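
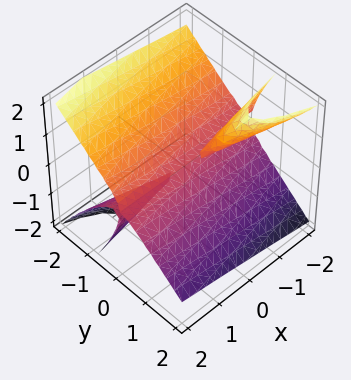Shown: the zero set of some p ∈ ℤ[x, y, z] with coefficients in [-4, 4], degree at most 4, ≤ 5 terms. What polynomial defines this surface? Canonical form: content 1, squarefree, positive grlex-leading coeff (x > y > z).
First, there are 2 components. Treating them together as one polynomial.
Next, deg p = 3. No degree-2 surface has this shape.
Next, reading off the gridlines: it meets the z-axis at z = 0 (among the integer gridlines); it meets the y-axis at y = 0 (among the integer gridlines); the visible x-axis segment lies entirely on the surface.
Finally, matching integer coefficients to the picture gives p.

x*y*z + 2*y^3 - 2*y*z^2 + z^3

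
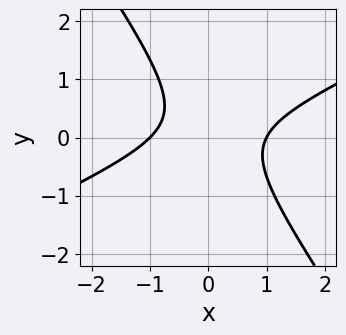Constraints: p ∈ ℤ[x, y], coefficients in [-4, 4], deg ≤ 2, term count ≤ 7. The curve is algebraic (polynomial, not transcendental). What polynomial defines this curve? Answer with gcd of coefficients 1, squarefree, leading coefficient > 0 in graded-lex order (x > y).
The degree is 2 — the shape is more complex than any degree-1 curve.
From the axis intercepts and sections: the curve avoids every integer y-axis point in the box; the x-axis gridline crossings are at x ∈ {-1, 1}.
Matching integer coefficients to the picture gives p.

2*x^2 - 3*x*y - 3*y^2 + y - 2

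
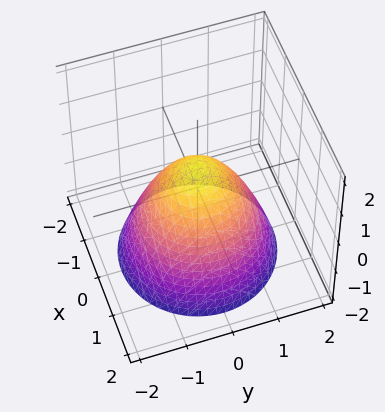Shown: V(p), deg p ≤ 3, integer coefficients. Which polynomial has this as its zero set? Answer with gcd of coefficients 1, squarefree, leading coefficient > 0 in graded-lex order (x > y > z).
3*x^2 + 3*y^2 + 3*z - 2

1. The degree is 2 — no degree-1 surface has this shape.
2. Symmetry: the surface is invariant under rotation about z: p = q(x² + y², z).
3. From the visible intercepts: a circular section at z = -1 has radius between 1 and 2.
4. These observations pin down the coefficients.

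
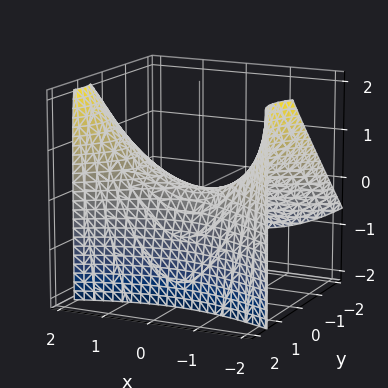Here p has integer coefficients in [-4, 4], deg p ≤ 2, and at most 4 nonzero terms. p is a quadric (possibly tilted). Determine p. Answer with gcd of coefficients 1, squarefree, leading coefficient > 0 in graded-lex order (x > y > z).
(a) The degree is 2 — the shape is more complex than any degree-1 surface.
(b) Observable constraints: it meets the z-axis at z = 0 (among the integer gridlines); it meets the y-axis at y = 0 (among the integer gridlines).
(c) These observations pin down the coefficients.

x^2 - 2*y^2 + 2*y*z - 3*z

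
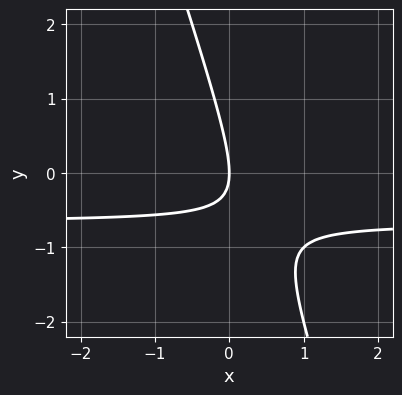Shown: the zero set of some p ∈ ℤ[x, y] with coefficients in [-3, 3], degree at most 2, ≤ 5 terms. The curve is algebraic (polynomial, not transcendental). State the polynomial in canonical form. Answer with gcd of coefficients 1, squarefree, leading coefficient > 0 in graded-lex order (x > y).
3*x*y + y^2 + 2*x

(a) deg p = 2.
(b) Reading off the gridlines: it meets the x-axis at x = 0 (among the integer gridlines); it meets the y-axis at y = 0 (among the integer gridlines).
(c) Assembling these constraints gives the stated polynomial.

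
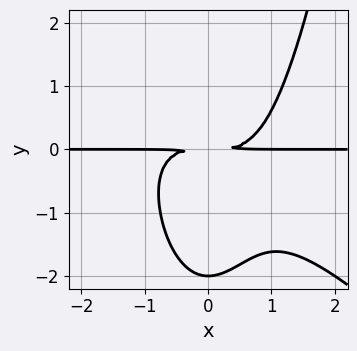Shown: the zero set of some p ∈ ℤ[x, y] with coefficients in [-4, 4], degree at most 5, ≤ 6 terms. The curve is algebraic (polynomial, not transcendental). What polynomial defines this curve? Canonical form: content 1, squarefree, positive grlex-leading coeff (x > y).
x^3*y + x^2*y^2 - y^3 - 2*y^2

First, deg p = 4.
Then, checking where it meets the axes: it meets the y-axis at y = -2 (among the integer gridlines); every point of the x-axis in the box is on the curve.
Finally, matching integer coefficients to the picture gives p.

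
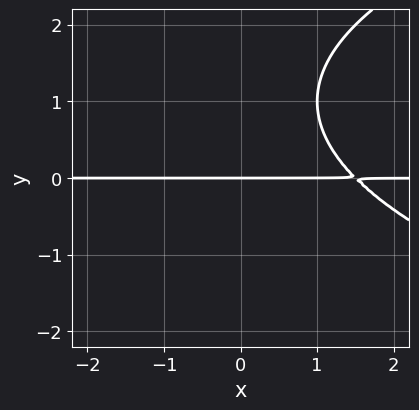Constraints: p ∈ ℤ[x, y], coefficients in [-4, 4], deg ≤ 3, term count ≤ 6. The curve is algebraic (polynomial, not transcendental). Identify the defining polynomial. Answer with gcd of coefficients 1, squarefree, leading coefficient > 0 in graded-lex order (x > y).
1. Degree: a generic line meets the curve in up to 3 points, so deg p = 3.
2. Reading off the gridlines: it crosses the y-axis at the gridline y = 0; the visible x-axis segment lies entirely on the curve.
3. Fitting integer coefficients to these (and the overall shape) gives p.

y^3 - 2*x*y - 2*y^2 + 3*y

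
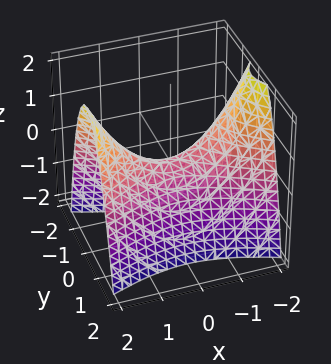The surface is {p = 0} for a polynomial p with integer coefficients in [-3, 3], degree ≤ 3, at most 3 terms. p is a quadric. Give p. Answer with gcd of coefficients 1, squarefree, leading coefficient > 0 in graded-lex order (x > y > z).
x^2 - 3*y^2 - 2*z

Degree: a saddle surface; a quadric, so deg p = 2.
Symmetries: mirror symmetry x ↦ −x ⇒ only even powers of x; the y ↦ −y reflection is a symmetry, so y appears only in even powers.
Against the integer gridlines: it crosses the z-axis at the gridline z = 0; one y-axis crossing is at y = 0; one x-axis crossing is at x = 0.
Fitting integer coefficients to these (and the overall shape) gives p.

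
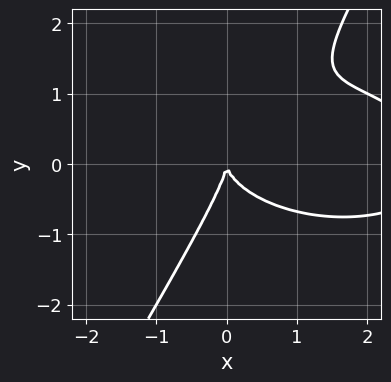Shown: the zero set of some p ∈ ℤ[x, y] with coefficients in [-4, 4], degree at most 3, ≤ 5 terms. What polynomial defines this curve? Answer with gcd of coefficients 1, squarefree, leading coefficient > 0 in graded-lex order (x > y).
x^3 + 3*x*y^2 - 2*y^3 - 3*x^2

1. deg p = 3. No degree-2 curve has this shape.
2. Observable constraints: it crosses the y-axis at the gridline y = 0; it meets the x-axis at x = 0 (among the integer gridlines).
3. Matching integer coefficients to the picture gives p.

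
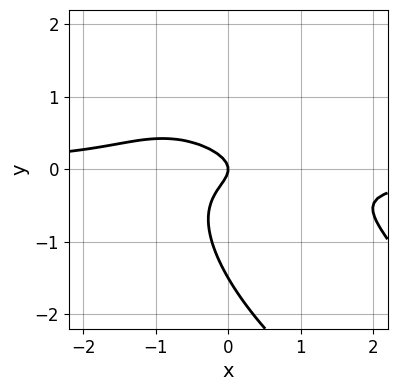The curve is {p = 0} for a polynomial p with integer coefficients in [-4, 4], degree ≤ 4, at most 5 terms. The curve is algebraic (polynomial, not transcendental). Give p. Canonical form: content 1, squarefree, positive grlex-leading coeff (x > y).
2*x^2*y + 3*x*y^2 + 2*y^3 + 3*y^2 + x

(a) Degree: a generic line meets the curve in up to 3 points, so deg p = 3.
(b) From the visible intercepts: one y-axis crossing is at y = 0; it crosses the x-axis at the gridline x = 0.
(c) Assembling these constraints gives the stated polynomial.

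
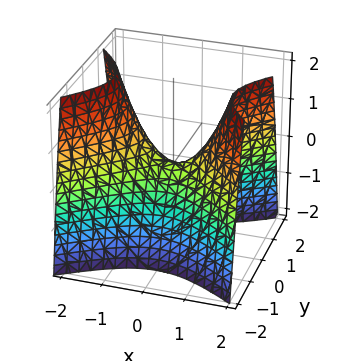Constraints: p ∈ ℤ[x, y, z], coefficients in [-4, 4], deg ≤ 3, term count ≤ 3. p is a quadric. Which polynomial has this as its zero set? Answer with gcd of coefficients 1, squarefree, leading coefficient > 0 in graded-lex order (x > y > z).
2*x^2 - 3*y^2 - 2*z

Degree: a hyperbolic paraboloid; a quadric, so deg p = 2.
Symmetries: it's symmetric under x → −x, forcing even powers of x; it's symmetric under y → −y, forcing even powers of y.
Against the integer gridlines: it crosses the y-axis at the gridline y = 0; it crosses the x-axis at the gridline x = 0.
Solving for integer coefficients yields p as stated.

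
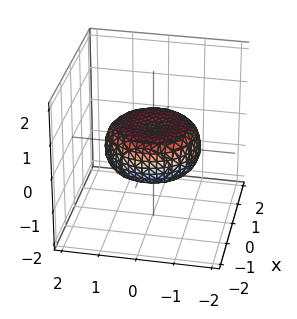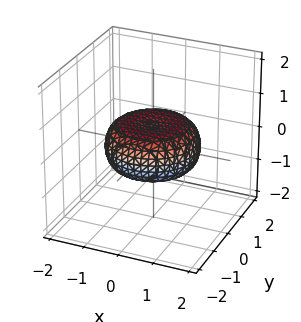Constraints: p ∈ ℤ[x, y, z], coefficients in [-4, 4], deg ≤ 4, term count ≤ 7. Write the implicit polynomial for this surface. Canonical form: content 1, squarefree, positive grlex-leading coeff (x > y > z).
x^4 + 2*x^2*y^2 + y^4 - x^2 - y^2 + 3*z^2 - 1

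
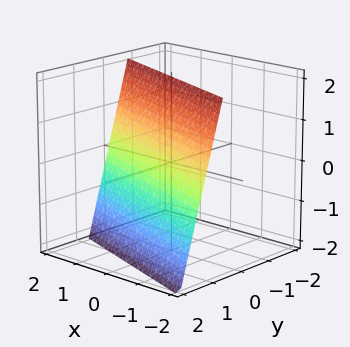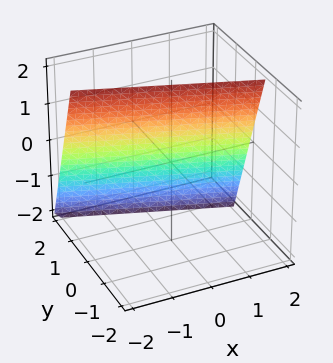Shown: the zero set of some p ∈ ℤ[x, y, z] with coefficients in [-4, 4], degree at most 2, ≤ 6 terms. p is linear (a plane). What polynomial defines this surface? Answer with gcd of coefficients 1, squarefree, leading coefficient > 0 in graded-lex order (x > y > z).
x + 3*y + z - 2

(a) The degree is 1 — the surface is flat (a plane).
(b) Checking where it meets the axes: one x-axis crossing is at x = 2; one z-axis crossing is at z = 2.
(c) Fitting integer coefficients to these (and the overall shape) gives p.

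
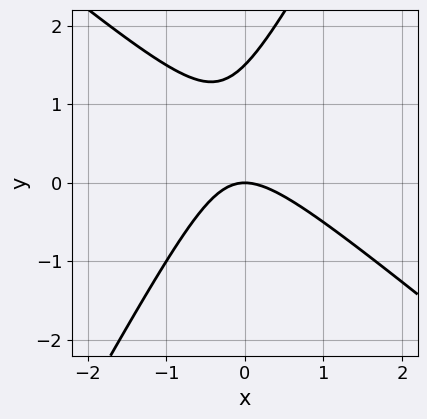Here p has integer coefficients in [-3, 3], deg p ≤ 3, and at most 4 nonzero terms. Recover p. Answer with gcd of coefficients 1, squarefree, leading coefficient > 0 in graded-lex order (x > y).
3*x^2 + 2*x*y - 2*y^2 + 3*y

(a) Degree: a generic line meets the curve in up to 2 points, so deg p = 2.
(b) Reading off the gridlines: it meets the y-axis at y = 0 (among the integer gridlines); one x-axis crossing is at x = 0.
(c) Assembling these constraints gives the stated polynomial.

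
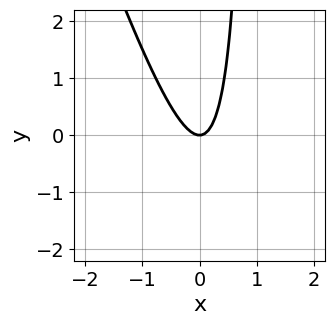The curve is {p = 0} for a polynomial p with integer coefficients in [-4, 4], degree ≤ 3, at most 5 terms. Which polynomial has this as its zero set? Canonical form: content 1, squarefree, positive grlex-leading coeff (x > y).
3*x^2 + x*y - y

1. deg p = 2.
2. Checking where it meets the axes: one x-axis crossing is at x = 0; it crosses the y-axis at the gridline y = 0.
3. Solving for integer coefficients yields p as stated.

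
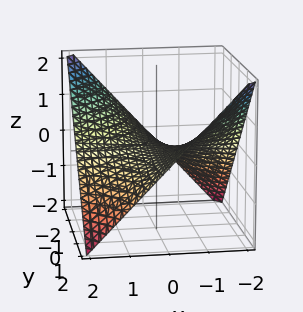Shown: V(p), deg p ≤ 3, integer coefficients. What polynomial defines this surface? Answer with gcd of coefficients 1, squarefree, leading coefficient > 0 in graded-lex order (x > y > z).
First, the degree is 2 — a hyperbolic paraboloid; a quadric.
Then, from the axis intercepts and sections: one z-axis crossing is at z = 0; every point of the y-axis in the box is on the surface; every point of the x-axis in the box is on the surface.
Finally, fitting integer coefficients to these (and the overall shape) gives p.

x*y + 2*z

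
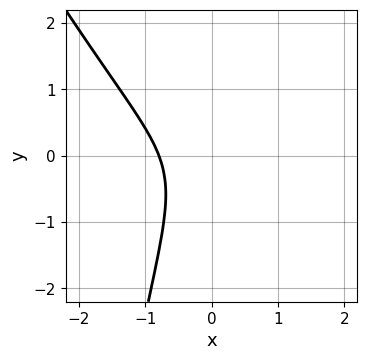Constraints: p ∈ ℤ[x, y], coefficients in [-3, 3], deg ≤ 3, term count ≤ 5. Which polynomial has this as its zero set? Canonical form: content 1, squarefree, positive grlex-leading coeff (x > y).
(a) Degree: the shape is more complex than any degree-2 curve, so deg p = 3.
(b) From the visible intercepts: no y-intercept at any integer in the box.
(c) Assembling these constraints gives the stated polynomial.

2*x^3 + x^2*y - x*y + y^2 + 1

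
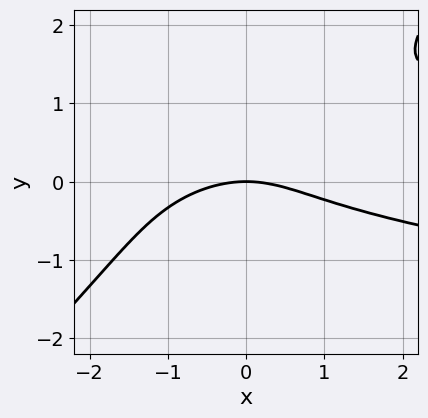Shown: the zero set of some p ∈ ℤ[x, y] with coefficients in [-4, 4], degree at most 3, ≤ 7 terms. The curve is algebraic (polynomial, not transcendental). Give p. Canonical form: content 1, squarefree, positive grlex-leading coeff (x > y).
3*x*y^2 - 3*y^3 - x^2 + 2*y^2 - 3*y

The degree is 3 — a generic line meets the curve in up to 3 points.
From the axis intercepts and sections: it meets the x-axis at x = 0 (among the integer gridlines); it meets the y-axis at y = 0 (among the integer gridlines).
These observations pin down the coefficients.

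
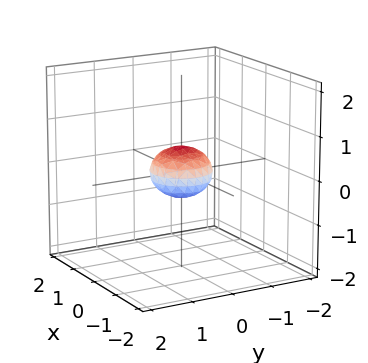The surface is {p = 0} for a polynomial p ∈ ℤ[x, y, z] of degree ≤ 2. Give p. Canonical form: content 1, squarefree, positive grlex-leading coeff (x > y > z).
2*x^2 + 2*y^2 + 3*z^2 - 1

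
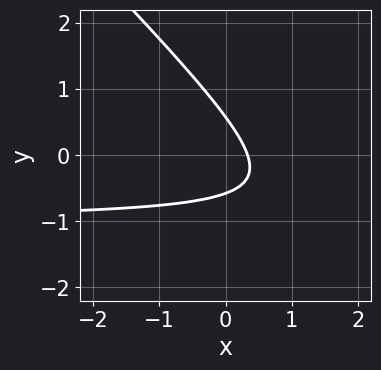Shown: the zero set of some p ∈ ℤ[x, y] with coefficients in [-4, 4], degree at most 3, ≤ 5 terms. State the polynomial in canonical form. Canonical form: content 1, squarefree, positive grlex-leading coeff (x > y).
3*x*y + 3*y^2 + 3*x - 1

1. The degree is 2 — the shape is more complex than any degree-1 curve.
2. Solving for integer coefficients yields p as stated.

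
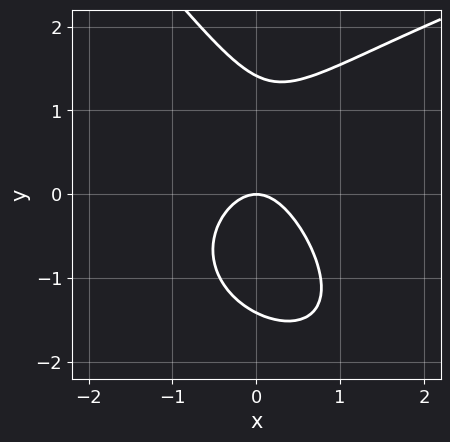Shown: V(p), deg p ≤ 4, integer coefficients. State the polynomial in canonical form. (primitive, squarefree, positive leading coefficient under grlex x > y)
(a) Degree: no degree-2 curve has this shape, so deg p = 3.
(b) Reading off the gridlines: it crosses the y-axis at the gridline y = 0; it meets the x-axis at x = 0 (among the integer gridlines).
(c) Solving for integer coefficients yields p as stated.

x*y^2 + y^3 - 3*x^2 - 2*y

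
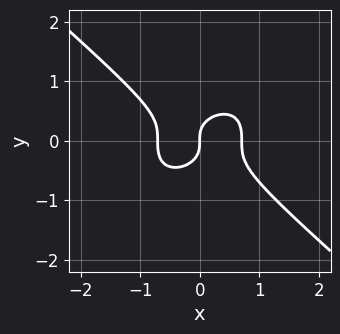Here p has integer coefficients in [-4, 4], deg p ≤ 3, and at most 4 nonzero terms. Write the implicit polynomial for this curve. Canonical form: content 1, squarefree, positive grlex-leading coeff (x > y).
First, the degree is 3 — a generic line meets the curve in up to 3 points.
Then, checking where it meets the axes: it crosses the x-axis at the gridline x = 0; it crosses the y-axis at the gridline y = 0.
Finally, together with the visible shape, these determine p as stated.

2*x^3 + 3*y^3 - x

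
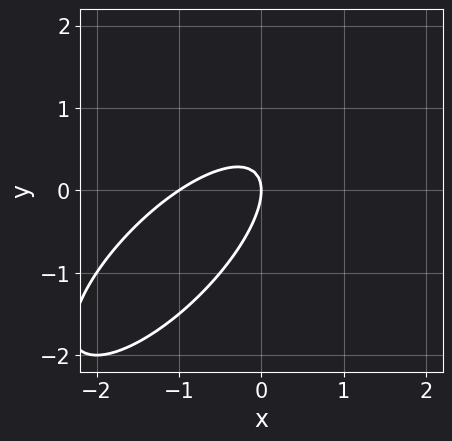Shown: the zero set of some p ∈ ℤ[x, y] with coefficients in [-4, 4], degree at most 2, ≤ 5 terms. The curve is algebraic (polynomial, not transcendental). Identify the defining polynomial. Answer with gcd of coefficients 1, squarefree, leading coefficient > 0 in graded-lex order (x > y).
2*x^2 - 3*x*y + 2*y^2 + 2*x

First, deg p = 2. No degree-1 curve has this shape.
Next, from the visible intercepts: it meets the y-axis at y = 0 (among the integer gridlines); the x-axis gridline crossings are at x ∈ {-1, 0}.
Finally, the integer polynomial consistent with all of this is the stated p.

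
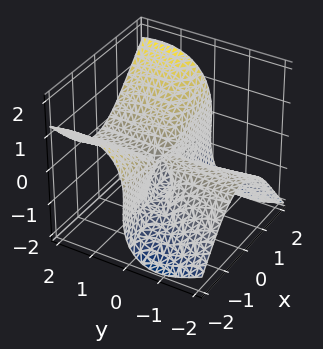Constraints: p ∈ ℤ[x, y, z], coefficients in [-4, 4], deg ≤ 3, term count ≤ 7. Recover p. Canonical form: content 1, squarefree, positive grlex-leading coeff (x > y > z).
1. The degree is 3 — the shape is more complex than any degree-2 surface.
2. Against the integer gridlines: it meets the z-axis at z = -1 (among the integer gridlines); every point of the y-axis in the box is on the surface.
3. Together with the visible shape, these determine p as stated. Check: (-1, 0, 0) on the x-axis lies on the surface, and p(-1, 0, 0) = 0. ✓

2*x^2*y - 2*y^2*z - z^3 + x*y - z^2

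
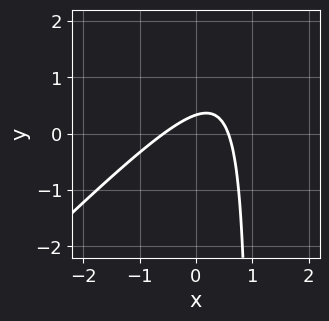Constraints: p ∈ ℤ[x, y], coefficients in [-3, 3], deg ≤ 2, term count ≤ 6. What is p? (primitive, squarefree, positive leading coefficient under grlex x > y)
(a) deg p = 2. No degree-1 curve has this shape.
(b) The integer polynomial consistent with all of this is the stated p.

3*x^2 - 3*x*y + 3*y - 1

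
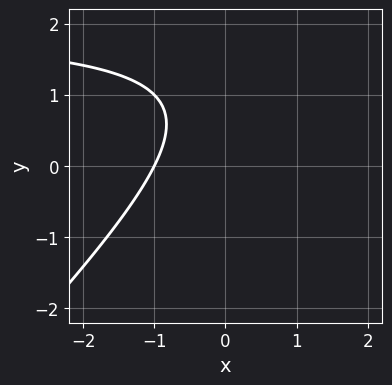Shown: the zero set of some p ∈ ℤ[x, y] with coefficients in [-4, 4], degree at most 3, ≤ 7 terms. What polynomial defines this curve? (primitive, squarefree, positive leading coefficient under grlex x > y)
1. Degree: the shape is more complex than any degree-1 curve, so deg p = 2.
2. Checking where it meets the axes: one x-axis crossing is at x = -1; no y-intercept at any integer in the box.
3. Fitting integer coefficients to these (and the overall shape) gives p.

x*y - y^2 - 2*x + 2*y - 2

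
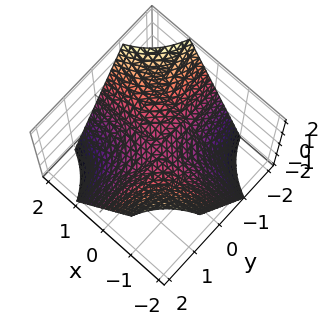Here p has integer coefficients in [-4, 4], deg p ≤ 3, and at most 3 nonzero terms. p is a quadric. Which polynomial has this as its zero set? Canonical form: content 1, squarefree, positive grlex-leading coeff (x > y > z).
x*y + z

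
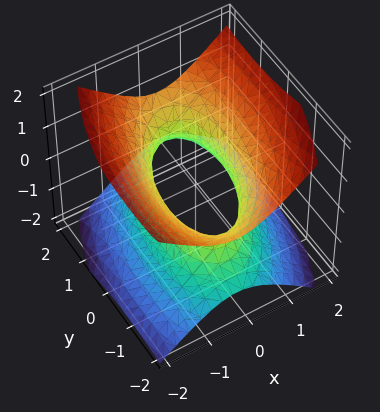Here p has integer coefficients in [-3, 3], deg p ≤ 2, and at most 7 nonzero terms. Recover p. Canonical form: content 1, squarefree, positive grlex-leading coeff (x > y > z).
3*x^2 - x*y + y^2 - 3*z^2 - 2

deg p = 2. No degree-1 surface has this shape.
Observable constraints: no z-intercept at any integer in the box.
Putting this together gives p.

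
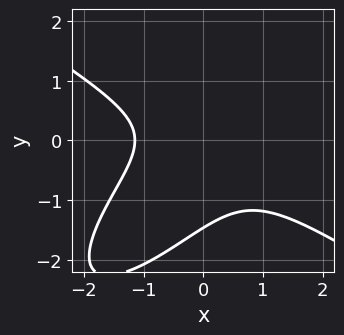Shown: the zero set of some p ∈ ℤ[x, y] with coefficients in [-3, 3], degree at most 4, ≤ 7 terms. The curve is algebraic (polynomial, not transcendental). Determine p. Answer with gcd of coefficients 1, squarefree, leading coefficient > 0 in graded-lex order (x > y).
2*x^3 - 3*x*y^2 + 3*y^3 + 3*y^2 + 3

deg p = 3. No degree-2 curve has this shape.
Putting this together gives p.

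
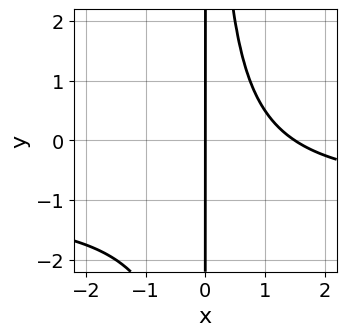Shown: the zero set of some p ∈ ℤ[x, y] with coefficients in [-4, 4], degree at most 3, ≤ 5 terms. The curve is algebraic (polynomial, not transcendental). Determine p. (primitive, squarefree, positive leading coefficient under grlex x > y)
2*x^2*y + 2*x^2 - 3*x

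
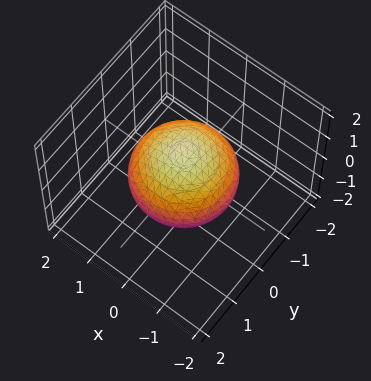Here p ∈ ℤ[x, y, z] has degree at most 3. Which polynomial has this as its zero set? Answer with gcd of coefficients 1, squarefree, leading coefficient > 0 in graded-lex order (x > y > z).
The degree is 2 — no degree-1 surface has this shape.
Symmetry: the z-axis is an axis of rotation, so x and y enter only as x² + y².
Reading off the gridlines: a circular section at z = 0 has radius between 1 and 2; among the integer gridlines, it crosses the z-axis at z ∈ {-1, 1}.
Solving for integer coefficients yields p as stated.

2*x^2 + 2*y^2 + 3*z^2 - 3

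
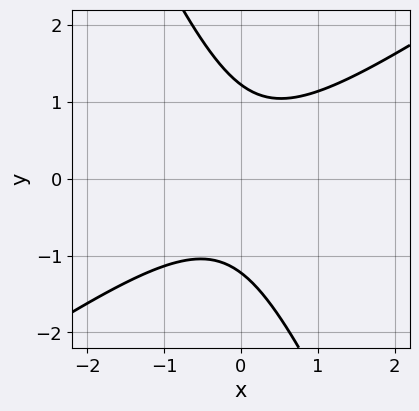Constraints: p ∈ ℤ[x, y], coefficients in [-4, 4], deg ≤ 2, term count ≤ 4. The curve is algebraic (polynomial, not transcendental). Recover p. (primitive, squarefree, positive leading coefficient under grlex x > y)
1. Degree: the shape is more complex than any degree-1 curve, so deg p = 2.
2. Checking where it meets the axes: it misses every integer gridline on the x-axis.
3. Together with the visible shape, these determine p as stated.

3*x^2 - 3*x*y - 2*y^2 + 3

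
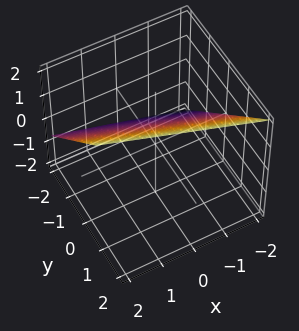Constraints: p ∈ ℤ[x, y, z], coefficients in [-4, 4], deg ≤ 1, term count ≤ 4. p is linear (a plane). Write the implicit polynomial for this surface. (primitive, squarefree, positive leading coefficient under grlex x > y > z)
Degree: every cross-section is a straight line — this is a plane, so deg p = 1.
From the visible intercepts: it crosses the x-axis at the gridline x = -2.
Together with the visible shape, these determine p as stated.

x + 3*y - 3*z + 2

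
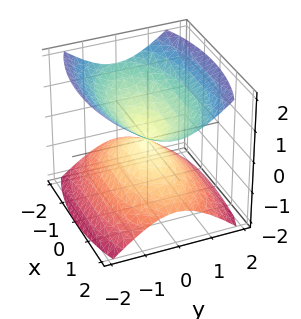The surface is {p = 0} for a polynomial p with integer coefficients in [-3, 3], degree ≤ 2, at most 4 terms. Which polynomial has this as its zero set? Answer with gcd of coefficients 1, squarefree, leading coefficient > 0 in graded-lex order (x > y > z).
(a) The picture has 2 separate pieces.
(b) The degree is 2 — two nappes meeting at a single point; a quadric.
(c) Symmetries: the x ↦ −x reflection is a symmetry, so x appears only in even powers; mirror symmetry y ↦ −y ⇒ only even powers of y; mirror symmetry z ↦ −z ⇒ only even powers of z.
(d) From the axis intercepts and sections: one y-axis crossing is at y = 0; one x-axis crossing is at x = 0; one z-axis crossing is at z = 0.
(e) Matching integer coefficients to the picture gives p.

x^2 + 3*y^2 - 3*z^2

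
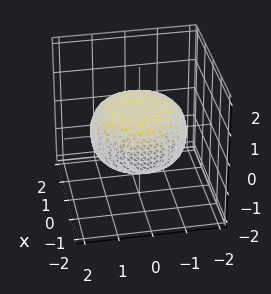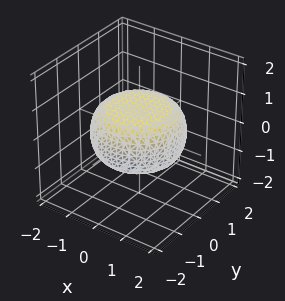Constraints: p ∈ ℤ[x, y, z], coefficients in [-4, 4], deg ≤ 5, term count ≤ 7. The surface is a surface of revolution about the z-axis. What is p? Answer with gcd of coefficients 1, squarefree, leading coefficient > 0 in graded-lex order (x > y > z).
x^4 + 2*x^2*y^2 + y^4 - x^2 - y^2 + 3*z^2 - 2

First, degree: the shape is more complex than any degree-3 surface, so deg p = 4.
Next, symmetries: rotational symmetry about the z-axis ⇒ p depends on x, y only through x² + y².
Next, observable constraints: a circular section at z = 0 has radius between 1 and 2.
Finally, assembling these constraints gives the stated polynomial.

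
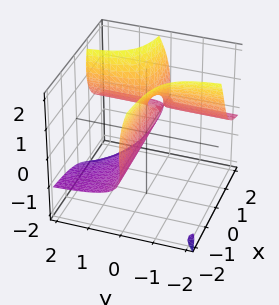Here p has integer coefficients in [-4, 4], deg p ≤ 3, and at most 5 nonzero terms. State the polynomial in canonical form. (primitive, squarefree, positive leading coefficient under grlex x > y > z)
First, the degree is 3 — the shape is more complex than any degree-2 surface.
Then, reading off the gridlines: the visible x-axis segment lies entirely on the surface; one y-axis crossing is at y = 0; among the integer gridlines, it crosses the z-axis at z ∈ {0, 1}.
Finally, matching integer coefficients to the picture gives p.

3*x*y*z - z^3 + 2*x*y + z^2 - 3*y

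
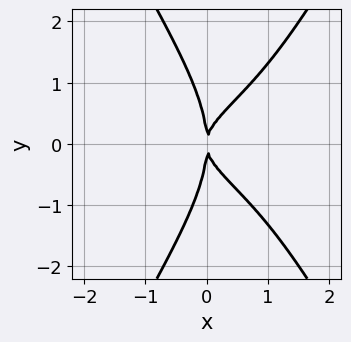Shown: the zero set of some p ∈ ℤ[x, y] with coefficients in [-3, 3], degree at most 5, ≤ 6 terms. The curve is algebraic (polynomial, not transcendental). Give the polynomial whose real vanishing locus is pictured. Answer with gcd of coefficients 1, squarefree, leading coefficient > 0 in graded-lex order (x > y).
1. Degree: a generic line meets the curve in up to 4 points, so deg p = 4.
2. Symmetries: the y ↦ −y reflection is a symmetry, so y appears only in even powers.
3. From the axis intercepts and sections: it meets the x-axis at x = 0 (among the integer gridlines); it crosses the y-axis at the gridline y = 0.
4. Matching integer coefficients to the picture gives p.

3*x^2*y^2 - y^4 - 3*x*y^2 + 3*x^2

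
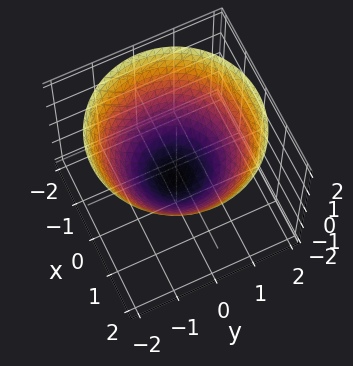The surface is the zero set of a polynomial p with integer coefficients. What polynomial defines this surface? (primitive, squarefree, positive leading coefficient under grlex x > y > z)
2*x^2 + 2*y^2 - 3*z - 2

The degree is 2 — no degree-1 surface has this shape.
By symmetry, every cross-section ⟂ z is a circle, so x, y appear only via x² + y².
Against the integer gridlines: the x-axis gridline crossings are at x ∈ {-1, 1}; among the integer gridlines, it crosses the y-axis at y ∈ {-1, 1}; a circular section at z = 0 has radius exactly 1.
Solving for integer coefficients yields p as stated.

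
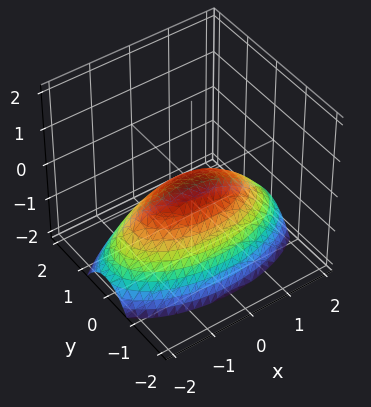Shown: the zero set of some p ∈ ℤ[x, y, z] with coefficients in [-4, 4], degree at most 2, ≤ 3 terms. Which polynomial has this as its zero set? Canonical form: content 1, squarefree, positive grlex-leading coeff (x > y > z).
x^2 + 3*y^2 + 3*z

1. Degree: a paraboloid; a quadric, so deg p = 2.
2. Symmetries: mirror symmetry x ↦ −x ⇒ only even powers of x; mirror symmetry y ↦ −y ⇒ only even powers of y.
3. Reading off the gridlines: one z-axis crossing is at z = 0; it meets the x-axis at x = 0 (among the integer gridlines).
4. Matching integer coefficients to the picture gives p.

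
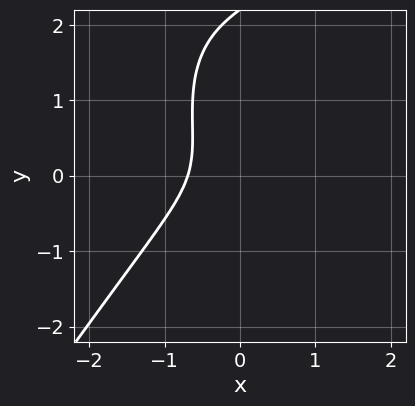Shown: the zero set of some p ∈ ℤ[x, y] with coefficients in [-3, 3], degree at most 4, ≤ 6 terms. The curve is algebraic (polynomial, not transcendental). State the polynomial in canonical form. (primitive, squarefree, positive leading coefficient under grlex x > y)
First, degree: no degree-2 curve has this shape, so deg p = 3.
Then, against the integer gridlines: no y-intercept at any integer in the box.
Finally, together with the visible shape, these determine p as stated.

3*x^3 - y^3 + 2*x*y + 2*y^2 + 1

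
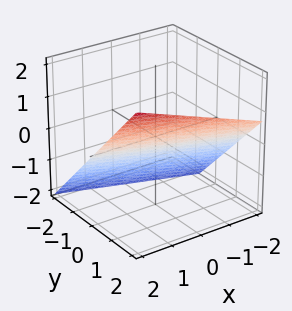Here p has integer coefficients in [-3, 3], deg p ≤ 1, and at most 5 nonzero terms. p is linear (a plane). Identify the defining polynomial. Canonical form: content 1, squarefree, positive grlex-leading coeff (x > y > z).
x + 3*y - 3*z - 2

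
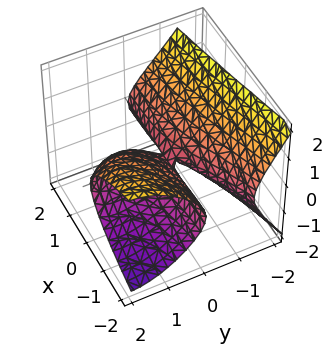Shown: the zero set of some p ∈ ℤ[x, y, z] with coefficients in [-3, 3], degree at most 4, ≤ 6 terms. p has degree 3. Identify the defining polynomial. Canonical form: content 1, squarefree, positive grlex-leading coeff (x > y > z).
(a) Degree: the shape is more complex than any degree-2 surface, so deg p = 3.
(b) Observable constraints: it meets the z-axis at z = 0 (among the integer gridlines); among the integer gridlines, it crosses the y-axis at y ∈ {0, 2}.
(c) Putting this together gives p. Check: (2, 0, 0) on the x-axis lies on the surface, and p(2, 0, 0) = 0. ✓

y^3 + 2*x*y - 2*y^2 + 3*z^2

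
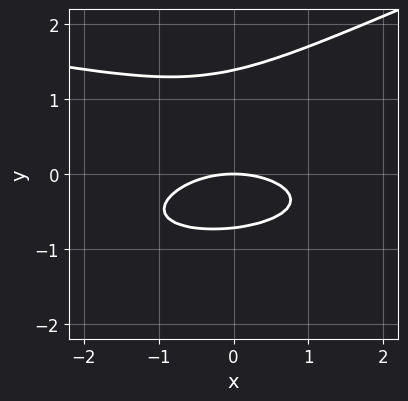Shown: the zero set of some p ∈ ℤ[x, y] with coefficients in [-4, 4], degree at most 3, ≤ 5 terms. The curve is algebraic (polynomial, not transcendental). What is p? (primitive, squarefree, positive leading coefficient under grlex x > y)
x*y^2 - 3*y^3 + x^2 + 2*y^2 + 3*y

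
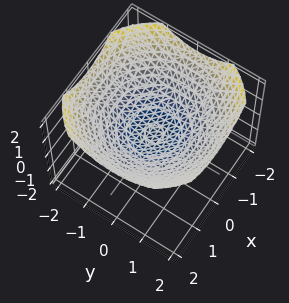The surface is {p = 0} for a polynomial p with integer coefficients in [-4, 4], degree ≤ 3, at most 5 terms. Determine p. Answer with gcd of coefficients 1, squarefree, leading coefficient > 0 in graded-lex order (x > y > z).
x^2 + y^2 - 3*z

(a) The degree is 2 — a paraboloid; a quadric.
(b) By symmetry, the z-axis is an axis of rotation, so x and y enter only as x² + y².
(c) From the visible intercepts: it meets the y-axis at y = 0 (among the integer gridlines); it meets the x-axis at x = 0 (among the integer gridlines).
(d) These observations pin down the coefficients.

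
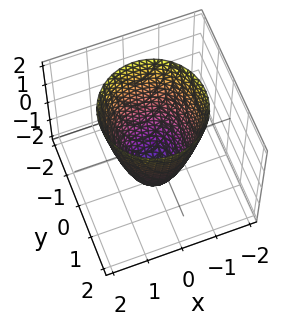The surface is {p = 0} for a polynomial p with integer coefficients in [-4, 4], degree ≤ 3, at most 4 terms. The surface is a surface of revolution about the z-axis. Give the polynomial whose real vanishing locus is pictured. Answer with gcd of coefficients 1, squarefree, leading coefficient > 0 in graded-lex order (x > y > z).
First, deg p = 2. The shape is more complex than any degree-1 surface.
Then, symmetries: the surface is invariant under rotation about z: p = q(x² + y², z).
Then, from the axis intercepts and sections: it meets the z-axis at z = -2 (among the integer gridlines); the y-axis gridline crossings are at y ∈ {-1, 1}; a circular section at z = -1 has radius between 0 and 1; the x-axis gridline crossings are at x ∈ {-1, 1}.
Finally, putting this together gives p.

2*x^2 + 2*y^2 - z - 2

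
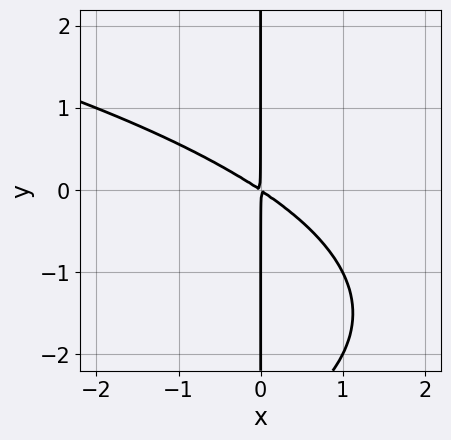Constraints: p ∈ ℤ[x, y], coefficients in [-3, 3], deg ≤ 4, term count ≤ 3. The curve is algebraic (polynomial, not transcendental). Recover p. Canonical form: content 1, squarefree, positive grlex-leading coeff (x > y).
x*y^2 + 2*x^2 + 3*x*y

1. The degree is 3 — the shape is more complex than any degree-2 curve.
2. From the axis intercepts and sections: the visible y-axis segment lies entirely on the curve.
3. These observations pin down the coefficients.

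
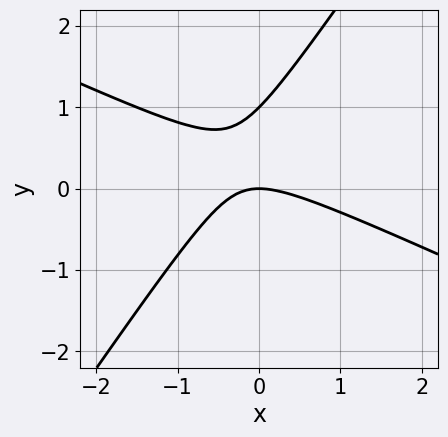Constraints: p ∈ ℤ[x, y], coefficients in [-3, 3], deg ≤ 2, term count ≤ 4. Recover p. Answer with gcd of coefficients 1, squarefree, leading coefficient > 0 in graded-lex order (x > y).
(a) Degree: no degree-1 curve has this shape, so deg p = 2.
(b) From the axis intercepts and sections: the y-axis gridline crossings are at y ∈ {0, 1}; it meets the x-axis at x = 0 (among the integer gridlines).
(c) Fitting integer coefficients to these (and the overall shape) gives p.

2*x^2 + 3*x*y - 3*y^2 + 3*y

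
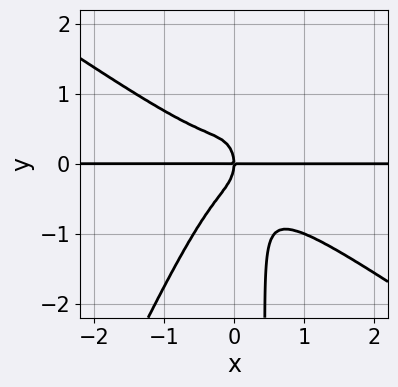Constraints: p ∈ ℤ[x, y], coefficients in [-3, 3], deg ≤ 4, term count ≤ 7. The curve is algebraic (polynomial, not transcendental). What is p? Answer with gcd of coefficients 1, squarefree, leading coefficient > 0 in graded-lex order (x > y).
1. Degree: no degree-3 curve has this shape, so deg p = 4.
2. From the axis intercepts and sections: one y-axis crossing is at y = 0; every point of the x-axis in the box is on the curve.
3. The integer polynomial consistent with all of this is the stated p.

3*x^3*y + 3*x^2*y^2 - 2*x*y^3 + y^3 + x*y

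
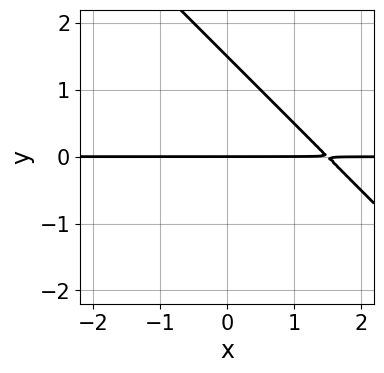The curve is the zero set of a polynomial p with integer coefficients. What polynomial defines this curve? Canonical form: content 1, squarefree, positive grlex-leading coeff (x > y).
1. The degree is 2 — the shape is more complex than any degree-1 curve.
2. From the axis intercepts and sections: every point of the x-axis in the box is on the curve; one y-axis crossing is at y = 0.
3. Assembling these constraints gives the stated polynomial.

2*x*y + 2*y^2 - 3*y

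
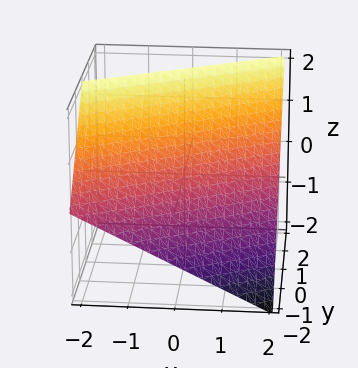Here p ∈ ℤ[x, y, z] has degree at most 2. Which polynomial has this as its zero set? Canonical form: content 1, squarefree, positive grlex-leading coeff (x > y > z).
x - 2*y + 2*z - 2

(a) Degree: the surface is flat (a plane), so deg p = 1.
(b) Reading off the gridlines: one y-axis crossing is at y = -1; one x-axis crossing is at x = 2; one z-axis crossing is at z = 1.
(c) The integer polynomial consistent with all of this is the stated p.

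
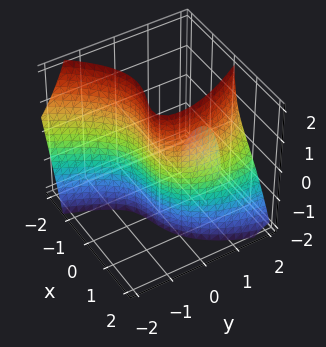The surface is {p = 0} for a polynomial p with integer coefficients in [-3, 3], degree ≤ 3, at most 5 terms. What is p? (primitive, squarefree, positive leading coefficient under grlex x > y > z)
x^3 + x*y*z + y^2 - 2*y - 1

1. I count 2 distinct pieces. They look like related sheets of one shape, so recover p as a whole.
2. Degree: a generic line meets the surface in up to 3 points, so deg p = 3.
3. Against the integer gridlines: it crosses the x-axis at the gridline x = 1; it misses every integer gridline on the z-axis.
4. Fitting integer coefficients to these (and the overall shape) gives p.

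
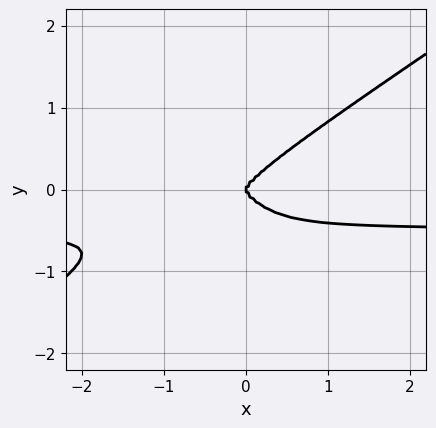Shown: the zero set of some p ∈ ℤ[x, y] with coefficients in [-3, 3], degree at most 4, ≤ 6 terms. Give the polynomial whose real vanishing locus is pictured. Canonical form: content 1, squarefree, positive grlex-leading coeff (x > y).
1. Degree: the shape is more complex than any degree-3 curve, so deg p = 4.
2. Against the integer gridlines: it meets the y-axis at y = 0 (among the integer gridlines); it meets the x-axis at x = 0 (among the integer gridlines).
3. Matching integer coefficients to the picture gives p.

2*x^3*y - x^2*y^2 - x*y^3 - 3*y^4 + x^3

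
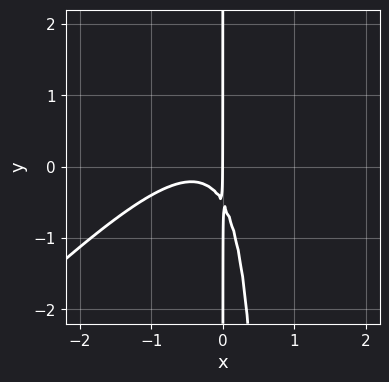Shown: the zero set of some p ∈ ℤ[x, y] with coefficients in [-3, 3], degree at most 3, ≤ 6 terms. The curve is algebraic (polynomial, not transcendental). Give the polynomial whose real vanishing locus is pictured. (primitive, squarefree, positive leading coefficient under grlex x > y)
3*x^3 - 3*x^2*y + 2*x^2 + 2*x*y + x

Degree: the shape is more complex than any degree-2 curve, so deg p = 3.
Checking where it meets the axes: the visible y-axis segment lies entirely on the curve; it meets the x-axis at x = 0 (among the integer gridlines).
The integer polynomial consistent with all of this is the stated p.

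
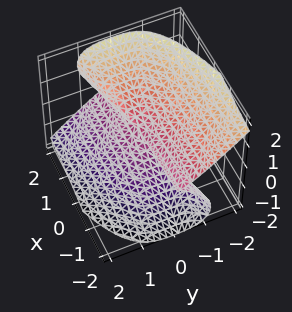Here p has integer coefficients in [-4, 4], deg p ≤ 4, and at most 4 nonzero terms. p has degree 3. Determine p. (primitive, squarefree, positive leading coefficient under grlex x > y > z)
x*z^2 - y^3 - z^3

deg p = 3. The shape is more complex than any degree-2 surface.
Observable constraints: it crosses the y-axis at the gridline y = 0; the visible x-axis segment lies entirely on the surface; it meets the z-axis at z = 0 (among the integer gridlines).
These observations pin down the coefficients.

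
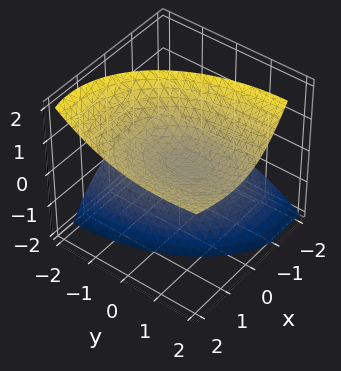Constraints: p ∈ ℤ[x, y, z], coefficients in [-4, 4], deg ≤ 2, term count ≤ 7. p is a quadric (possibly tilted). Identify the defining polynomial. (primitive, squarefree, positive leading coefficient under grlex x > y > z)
2*x^2 - 3*x*z + y^2 - 2*y*z - 2*z^2 + 1

1. There are 2 components.
2. The degree is 2 — no degree-1 surface has this shape.
3. Against the integer gridlines: it misses every integer gridline on the y-axis; the surface avoids every integer x-axis point in the box.
4. These observations pin down the coefficients.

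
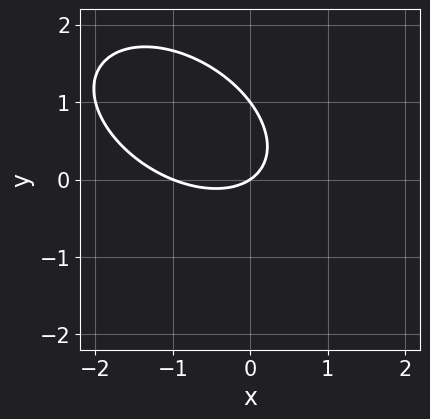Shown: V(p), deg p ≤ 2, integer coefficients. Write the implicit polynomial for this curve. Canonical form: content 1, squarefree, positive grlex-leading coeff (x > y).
2*x^2 + 2*x*y + 3*y^2 + 2*x - 3*y

The degree is 2 — a generic line meets the curve in up to 2 points.
Reading off the gridlines: the x-axis gridline crossings are at x ∈ {-1, 0}; among the integer gridlines, it crosses the y-axis at y ∈ {0, 1}.
These observations pin down the coefficients.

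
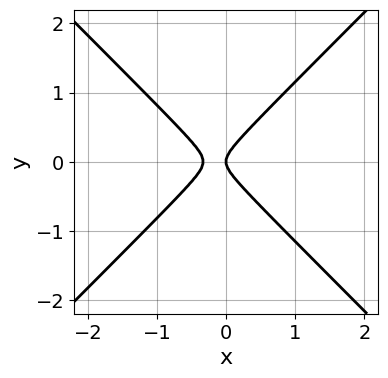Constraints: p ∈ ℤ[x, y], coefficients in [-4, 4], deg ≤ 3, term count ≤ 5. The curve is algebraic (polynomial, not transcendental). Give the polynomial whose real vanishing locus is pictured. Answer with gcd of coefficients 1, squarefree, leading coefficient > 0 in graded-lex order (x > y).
Degree: a generic line meets the curve in up to 2 points, so deg p = 2.
Symmetries: it's symmetric under y → −y, forcing even powers of y.
Checking where it meets the axes: it crosses the x-axis at the gridline x = 0; it meets the y-axis at y = 0 (among the integer gridlines).
Matching integer coefficients to the picture gives p.

3*x^2 - 3*y^2 + x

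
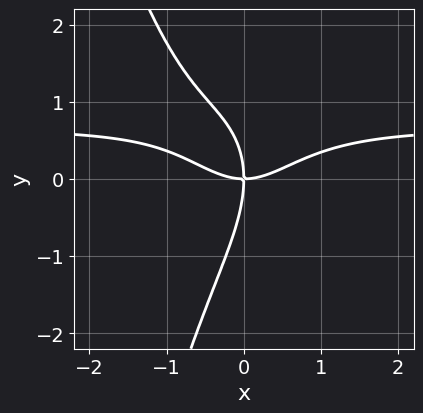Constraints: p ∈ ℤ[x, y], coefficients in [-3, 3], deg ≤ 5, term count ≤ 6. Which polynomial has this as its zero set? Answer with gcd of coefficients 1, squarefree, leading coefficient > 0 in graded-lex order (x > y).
First, deg p = 4.
Then, observable constraints: one y-axis crossing is at y = 0; it crosses the x-axis at the gridline x = 0.
Finally, together with the visible shape, these determine p as stated.

3*x^3*y - 2*x^3 - x*y^2 + y^3 + 3*x*y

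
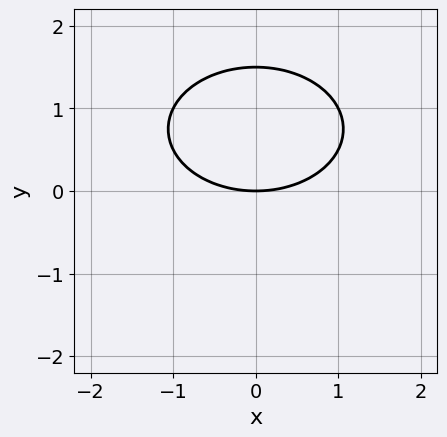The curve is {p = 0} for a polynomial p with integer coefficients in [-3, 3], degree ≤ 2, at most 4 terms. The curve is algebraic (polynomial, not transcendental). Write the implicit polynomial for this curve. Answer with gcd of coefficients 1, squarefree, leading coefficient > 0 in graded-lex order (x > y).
(a) Degree: the shape is more complex than any degree-1 curve, so deg p = 2.
(b) Symmetries: mirror symmetry x ↦ −x ⇒ only even powers of x.
(c) Against the integer gridlines: one x-axis crossing is at x = 0; one y-axis crossing is at y = 0.
(d) Solving for integer coefficients yields p as stated.

x^2 + 2*y^2 - 3*y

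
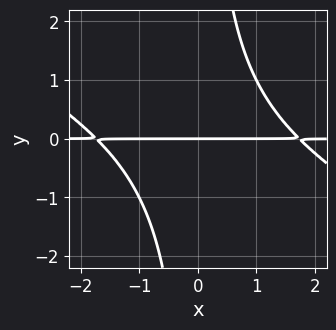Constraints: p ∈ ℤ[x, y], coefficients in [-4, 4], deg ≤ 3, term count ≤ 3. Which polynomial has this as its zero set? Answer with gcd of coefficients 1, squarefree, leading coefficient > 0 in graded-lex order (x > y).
x^2*y + 2*x*y^2 - 3*y

deg p = 3.
Reading off the gridlines: the visible x-axis segment lies entirely on the curve; it crosses the y-axis at the gridline y = 0.
The integer polynomial consistent with all of this is the stated p.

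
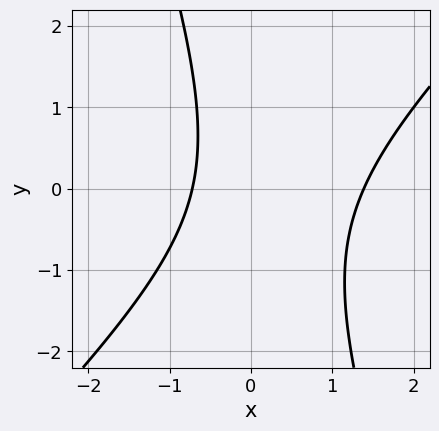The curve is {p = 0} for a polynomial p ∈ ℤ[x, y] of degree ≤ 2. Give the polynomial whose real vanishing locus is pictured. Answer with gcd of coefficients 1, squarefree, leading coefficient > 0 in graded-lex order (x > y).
(a) The degree is 2 — the shape is more complex than any degree-1 curve.
(b) Checking where it meets the axes: the curve avoids every integer y-axis point in the box.
(c) Fitting integer coefficients to these (and the overall shape) gives p.

3*x^2 - 2*x*y - y^2 - 2*x - 3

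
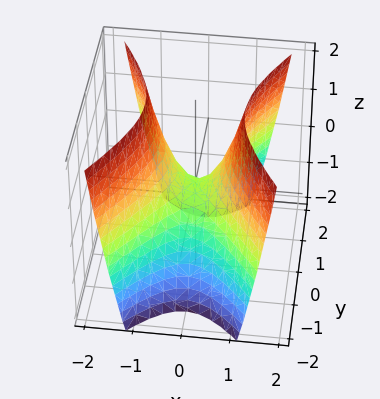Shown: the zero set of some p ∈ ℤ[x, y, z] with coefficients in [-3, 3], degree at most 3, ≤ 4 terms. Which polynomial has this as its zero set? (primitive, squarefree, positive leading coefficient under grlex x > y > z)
deg p = 2. A hyperbolic paraboloid; a quadric.
Symmetries: it's symmetric under x → −x, forcing even powers of x; it's symmetric under y → −y, forcing even powers of y.
Checking where it meets the axes: it crosses the x-axis at the gridline x = 0; it crosses the z-axis at the gridline z = 0; one y-axis crossing is at y = 0.
Putting this together gives p.

2*x^2 - y^2 - z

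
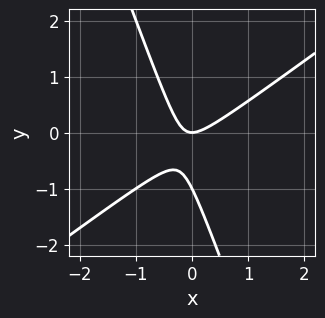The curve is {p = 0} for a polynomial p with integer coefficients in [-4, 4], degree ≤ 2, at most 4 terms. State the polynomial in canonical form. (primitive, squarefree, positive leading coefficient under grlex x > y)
2*x^2 - 2*x*y - y^2 - y

1. deg p = 2.
2. From the visible intercepts: one x-axis crossing is at x = 0; among the integer gridlines, it crosses the y-axis at y ∈ {-1, 0}.
3. Fitting integer coefficients to these (and the overall shape) gives p.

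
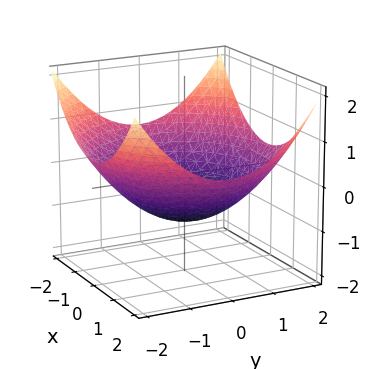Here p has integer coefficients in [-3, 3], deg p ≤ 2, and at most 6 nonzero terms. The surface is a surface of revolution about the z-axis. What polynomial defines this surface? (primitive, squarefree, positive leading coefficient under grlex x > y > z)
(a) Degree: a generic line meets the surface in up to 2 points, so deg p = 2.
(b) Symmetry: the z-axis is an axis of rotation, so x and y enter only as x² + y².
(c) Reading off the gridlines: a circular section at z = 0 has radius between 1 and 2; it meets the z-axis at z = -1 (among the integer gridlines).
(d) These observations pin down the coefficients.

x^2 + y^2 - 3*z - 3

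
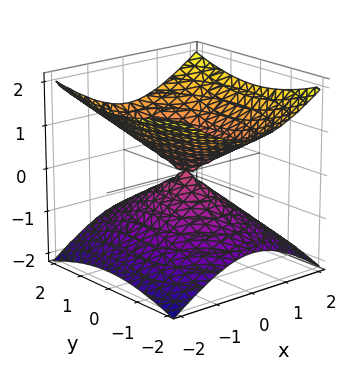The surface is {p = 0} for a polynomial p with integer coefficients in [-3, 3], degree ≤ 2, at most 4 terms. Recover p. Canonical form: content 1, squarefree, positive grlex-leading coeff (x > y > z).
1. The degree is 2 — a double cone through the origin; a quadric.
2. Symmetries: it's symmetric under x → −x, forcing even powers of x; mirror symmetry z ↦ −z ⇒ only even powers of z; mirror symmetry y ↦ −y ⇒ only even powers of y.
3. Reading off the gridlines: it crosses the z-axis at the gridline z = 0; it meets the y-axis at y = 0 (among the integer gridlines).
4. Matching integer coefficients to the picture gives p.

2*x^2 + y^2 - 3*z^2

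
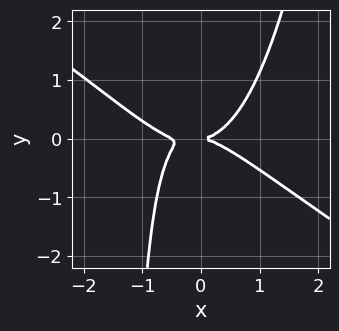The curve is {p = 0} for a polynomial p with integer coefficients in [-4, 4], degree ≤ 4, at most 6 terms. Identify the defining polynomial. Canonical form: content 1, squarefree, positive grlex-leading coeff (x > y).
2*x^4 + 3*x^3*y + x^3 - 2*x*y^2 - 3*y^2

Degree: no degree-3 curve has this shape, so deg p = 4.
From the axis intercepts and sections: it meets the x-axis at x = 0 (among the integer gridlines); it crosses the y-axis at the gridline y = 0.
Together with the visible shape, these determine p as stated.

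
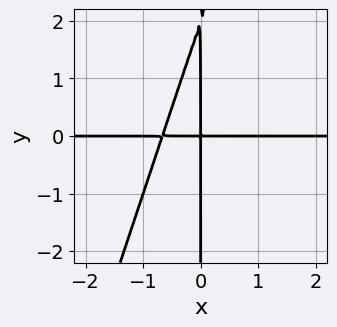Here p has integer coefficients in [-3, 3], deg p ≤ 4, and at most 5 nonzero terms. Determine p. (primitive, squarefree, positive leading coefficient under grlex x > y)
3*x^2*y - x*y^2 + 2*x*y

Degree: a generic line meets the curve in up to 3 points, so deg p = 3.
Against the integer gridlines: the visible y-axis segment lies entirely on the curve; the visible x-axis segment lies entirely on the curve.
Solving for integer coefficients yields p as stated.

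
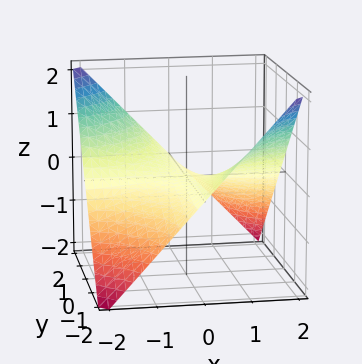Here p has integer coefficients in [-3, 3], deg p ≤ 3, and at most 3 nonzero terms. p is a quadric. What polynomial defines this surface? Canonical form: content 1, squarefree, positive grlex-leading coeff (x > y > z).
x*y + 2*z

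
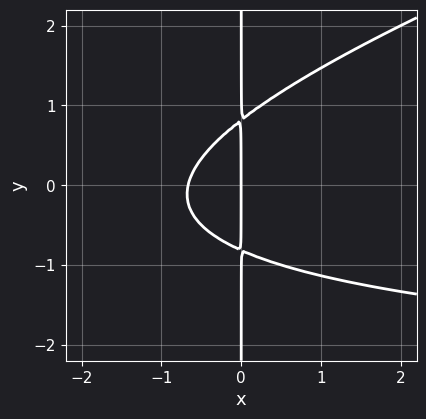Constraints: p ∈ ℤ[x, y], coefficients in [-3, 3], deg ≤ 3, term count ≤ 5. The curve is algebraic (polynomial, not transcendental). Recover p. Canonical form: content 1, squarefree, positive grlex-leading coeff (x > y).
Degree: a generic line meets the curve in up to 3 points, so deg p = 3.
From the visible intercepts: every point of the y-axis in the box is on the curve; it meets the x-axis at x = 0 (among the integer gridlines).
Fitting integer coefficients to these (and the overall shape) gives p.

x^2*y - 3*x*y^2 + 3*x^2 + 2*x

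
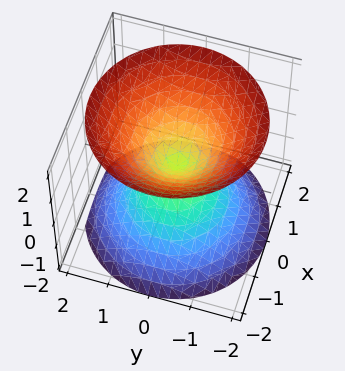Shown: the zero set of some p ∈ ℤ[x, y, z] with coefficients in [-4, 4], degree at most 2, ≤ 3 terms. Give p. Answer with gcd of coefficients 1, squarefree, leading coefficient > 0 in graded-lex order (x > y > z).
The picture has 2 separate pieces. They look like related sheets of one shape, so recover p as a whole.
Degree: a double cone through the origin; a quadric, so deg p = 2.
Symmetries: the z-axis is an axis of rotation, so x and y enter only as x² + y²; the z ↦ −z reflection is a symmetry, so z appears only in even powers.
From the axis intercepts and sections: it meets the z-axis at z = 0 (among the integer gridlines); a circular section at z = 1 has radius exactly 1; one y-axis crossing is at y = 0.
Solving for integer coefficients yields p as stated.

x^2 + y^2 - z^2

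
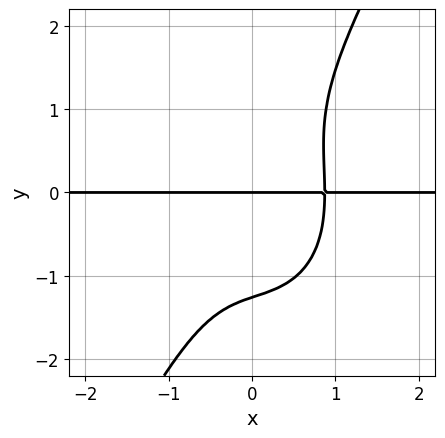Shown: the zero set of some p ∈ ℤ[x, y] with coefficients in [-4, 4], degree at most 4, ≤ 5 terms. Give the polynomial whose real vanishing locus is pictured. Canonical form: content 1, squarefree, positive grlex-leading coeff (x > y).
3*x^3*y + x*y^3 - y^4 - 2*y

1. Degree: a generic line meets the curve in up to 4 points, so deg p = 4.
2. Against the integer gridlines: one y-axis crossing is at y = 0; the visible x-axis segment lies entirely on the curve.
3. Together with the visible shape, these determine p as stated.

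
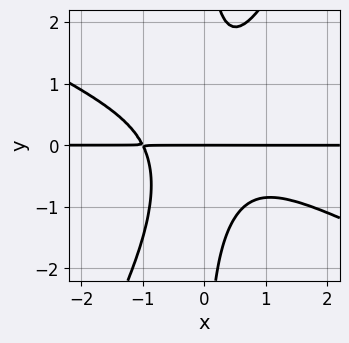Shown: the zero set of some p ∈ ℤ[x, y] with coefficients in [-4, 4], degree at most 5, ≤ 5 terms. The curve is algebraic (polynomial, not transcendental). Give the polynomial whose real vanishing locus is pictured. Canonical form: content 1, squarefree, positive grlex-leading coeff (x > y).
2*x^3*y + 3*x^2*y^2 - 2*x*y^3 + 2*y

First, deg p = 4.
Next, against the integer gridlines: it meets the y-axis at y = 0 (among the integer gridlines); every point of the x-axis in the box is on the curve.
Finally, the integer polynomial consistent with all of this is the stated p.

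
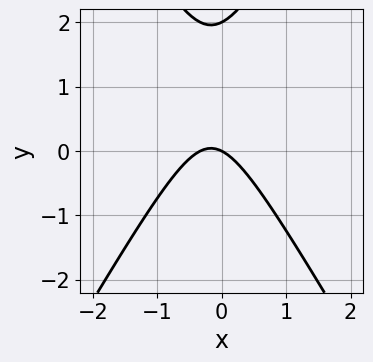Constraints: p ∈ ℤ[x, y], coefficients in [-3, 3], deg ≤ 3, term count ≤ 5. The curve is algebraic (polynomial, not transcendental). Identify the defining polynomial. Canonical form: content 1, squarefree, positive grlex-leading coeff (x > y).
Degree: a generic line meets the curve in up to 2 points, so deg p = 2.
Against the integer gridlines: the y-axis gridline crossings are at y ∈ {0, 2}; it meets the x-axis at x = 0 (among the integer gridlines).
Assembling these constraints gives the stated polynomial.

3*x^2 - y^2 + x + 2*y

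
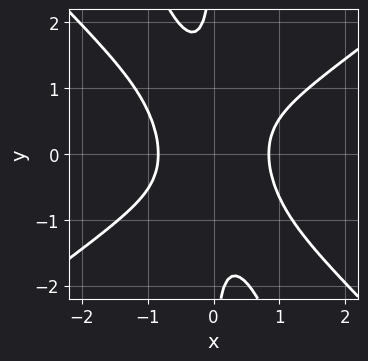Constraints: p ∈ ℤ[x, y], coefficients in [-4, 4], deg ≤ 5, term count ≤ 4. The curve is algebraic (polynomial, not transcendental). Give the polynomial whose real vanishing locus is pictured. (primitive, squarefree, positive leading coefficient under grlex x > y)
First, deg p = 4. No degree-3 curve has this shape.
Next, from the axis intercepts and sections: the curve avoids every integer y-axis point in the box.
Finally, solving for integer coefficients yields p as stated.

2*x^4 - 3*x^2*y^2 - x*y^3 - 1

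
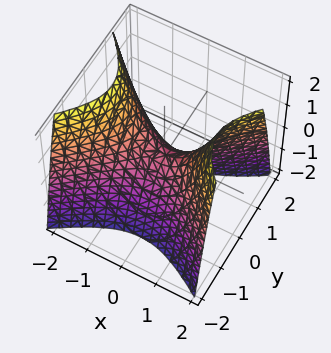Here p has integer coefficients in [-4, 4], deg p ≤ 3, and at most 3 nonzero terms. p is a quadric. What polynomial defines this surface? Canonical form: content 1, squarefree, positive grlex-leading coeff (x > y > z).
1. Degree: a saddle surface; a quadric, so deg p = 2.
2. Symmetries: the y ↦ −y reflection is a symmetry, so y appears only in even powers; mirror symmetry x ↦ −x ⇒ only even powers of x.
3. Observable constraints: it crosses the y-axis at the gridline y = 0; it meets the z-axis at z = 0 (among the integer gridlines); it crosses the x-axis at the gridline x = 0.
4. Fitting integer coefficients to these (and the overall shape) gives p.

2*x^2 - 3*y^2 - 2*z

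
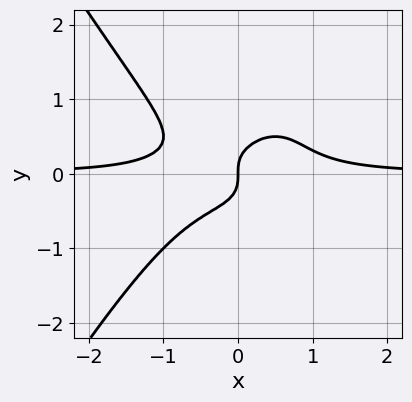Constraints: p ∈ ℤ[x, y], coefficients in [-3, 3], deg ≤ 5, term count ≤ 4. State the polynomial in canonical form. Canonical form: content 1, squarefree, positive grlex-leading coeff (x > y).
3*x^3*y - x*y^3 + 3*y^3 - x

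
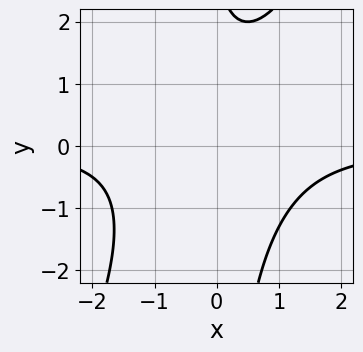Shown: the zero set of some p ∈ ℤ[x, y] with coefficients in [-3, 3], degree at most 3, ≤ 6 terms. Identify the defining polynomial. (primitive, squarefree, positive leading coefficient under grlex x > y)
2*x^2*y - x*y^2 - y + 3

1. The degree is 3 — no degree-2 curve has this shape.
2. Reading off the gridlines: no x-intercept at any integer in the box; it misses every integer gridline on the y-axis.
3. Together with the visible shape, these determine p as stated.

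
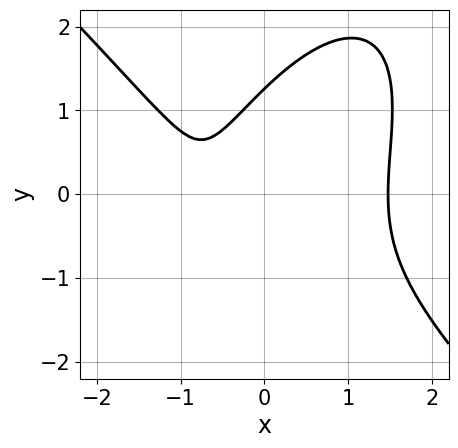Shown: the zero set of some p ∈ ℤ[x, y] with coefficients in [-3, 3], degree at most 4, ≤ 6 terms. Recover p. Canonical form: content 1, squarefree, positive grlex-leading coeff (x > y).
2*x^3 - x*y^2 + y^3 - 3*x - 2

1. Degree: no degree-2 curve has this shape, so deg p = 3.
2. Solving for integer coefficients yields p as stated.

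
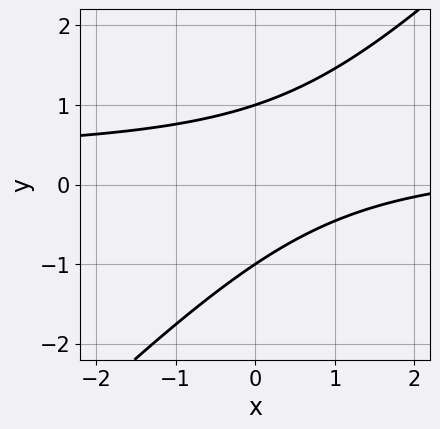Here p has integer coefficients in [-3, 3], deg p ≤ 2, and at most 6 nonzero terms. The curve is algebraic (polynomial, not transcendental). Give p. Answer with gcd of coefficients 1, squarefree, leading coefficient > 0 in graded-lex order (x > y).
3*x*y - 3*y^2 - x + 3

deg p = 2. No degree-1 curve has this shape.
From the visible intercepts: among the integer gridlines, it crosses the y-axis at y ∈ {-1, 1}; it misses every integer gridline on the x-axis.
Matching integer coefficients to the picture gives p.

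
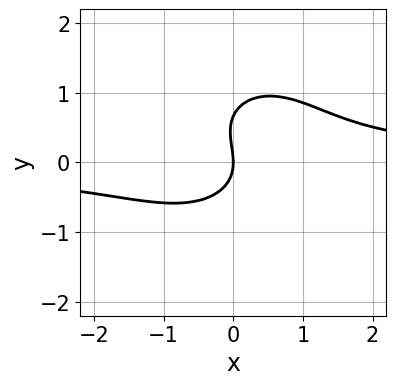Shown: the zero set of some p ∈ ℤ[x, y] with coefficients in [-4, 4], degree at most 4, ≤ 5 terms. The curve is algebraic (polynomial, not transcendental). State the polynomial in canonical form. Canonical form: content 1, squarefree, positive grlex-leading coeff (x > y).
3*x^2*y + 3*y^3 - 2*y^2 - 3*x

1. deg p = 3. The shape is more complex than any degree-2 curve.
2. Checking where it meets the axes: one y-axis crossing is at y = 0; it meets the x-axis at x = 0 (among the integer gridlines).
3. The integer polynomial consistent with all of this is the stated p.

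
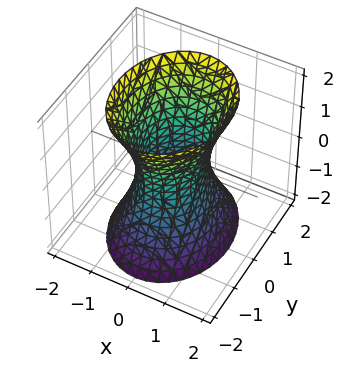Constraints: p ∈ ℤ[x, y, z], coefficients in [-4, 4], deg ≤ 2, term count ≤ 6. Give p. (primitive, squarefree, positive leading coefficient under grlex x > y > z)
3*x^2 + 2*y^2 - z^2 - 2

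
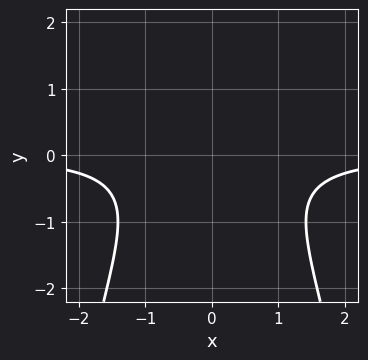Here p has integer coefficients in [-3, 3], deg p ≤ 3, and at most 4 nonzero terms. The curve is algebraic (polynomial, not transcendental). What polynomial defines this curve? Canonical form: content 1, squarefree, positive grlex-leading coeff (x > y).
x^2*y + y^2 + 1

deg p = 3. A generic line meets the curve in up to 3 points.
Symmetries: the x ↦ −x reflection is a symmetry, so x appears only in even powers.
Reading off the gridlines: it misses every integer gridline on the x-axis; it misses every integer gridline on the y-axis.
These observations pin down the coefficients.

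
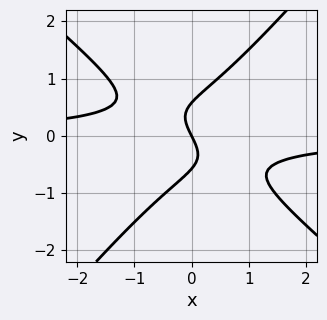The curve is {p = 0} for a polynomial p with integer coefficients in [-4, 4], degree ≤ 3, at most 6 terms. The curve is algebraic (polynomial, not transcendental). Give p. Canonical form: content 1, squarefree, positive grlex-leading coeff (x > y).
(a) Degree: the shape is more complex than any degree-2 curve, so deg p = 3.
(b) From the axis intercepts and sections: it meets the x-axis at x = 0 (among the integer gridlines); it crosses the y-axis at the gridline y = 0.
(c) Fitting integer coefficients to these (and the overall shape) gives p.

3*x^2*y + x*y^2 - 3*y^3 + 2*x + y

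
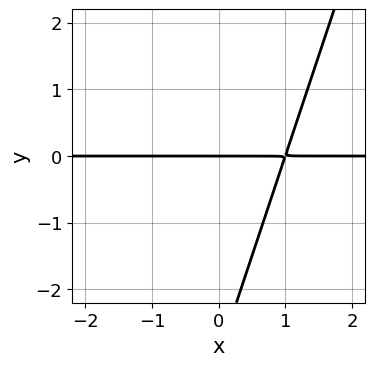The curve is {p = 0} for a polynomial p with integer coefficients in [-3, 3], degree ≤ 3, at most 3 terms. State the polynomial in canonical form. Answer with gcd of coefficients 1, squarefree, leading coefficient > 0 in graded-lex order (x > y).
3*x*y - y^2 - 3*y

First, degree: no degree-1 curve has this shape, so deg p = 2.
Next, against the integer gridlines: it crosses the y-axis at the gridline y = 0; every point of the x-axis in the box is on the curve.
Finally, putting this together gives p.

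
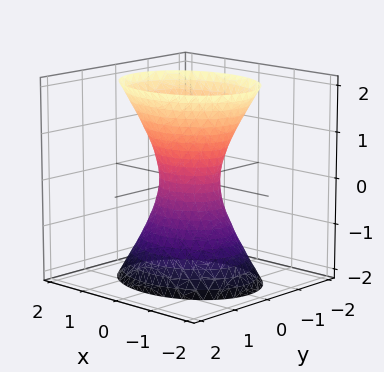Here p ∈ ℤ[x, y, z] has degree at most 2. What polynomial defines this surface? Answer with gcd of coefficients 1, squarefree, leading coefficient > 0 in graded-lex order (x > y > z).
deg p = 2. One connected sheet with a waist; a quadric.
Symmetries: the z ↦ −z reflection is a symmetry, so z appears only in even powers; the x ↦ −x reflection is a symmetry, so x appears only in even powers; it's symmetric under y → −y, forcing even powers of y.
From the axis intercepts and sections: it misses every integer gridline on the z-axis.
Fitting integer coefficients to these (and the overall shape) gives p.

2*x^2 + 3*y^2 - z^2 - 1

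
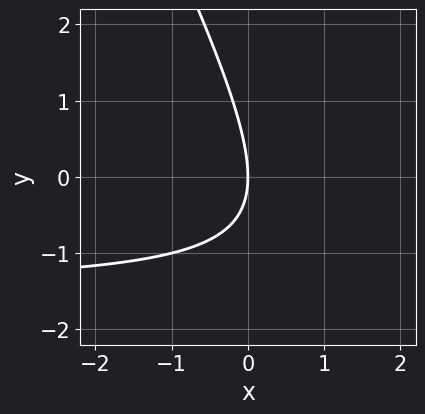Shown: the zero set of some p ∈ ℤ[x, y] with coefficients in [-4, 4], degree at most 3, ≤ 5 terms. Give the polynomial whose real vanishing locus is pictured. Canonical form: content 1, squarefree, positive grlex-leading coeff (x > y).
1. The degree is 2 — no degree-1 curve has this shape.
2. Observable constraints: it crosses the y-axis at the gridline y = 0; it crosses the x-axis at the gridline x = 0.
3. Together with the visible shape, these determine p as stated.

2*x*y + y^2 + 3*x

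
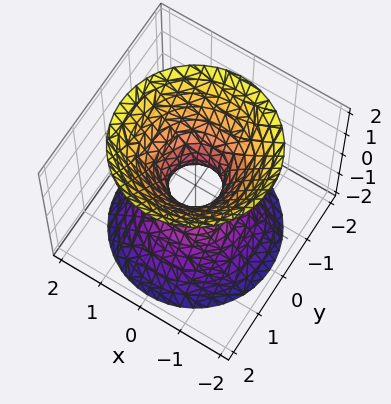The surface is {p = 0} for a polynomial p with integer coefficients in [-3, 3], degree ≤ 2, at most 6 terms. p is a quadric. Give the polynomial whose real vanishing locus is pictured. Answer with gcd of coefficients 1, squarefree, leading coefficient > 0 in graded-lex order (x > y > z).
(a) Degree: one connected sheet with a waist; a quadric, so deg p = 2.
(b) Symmetries: the z ↦ −z reflection is a symmetry, so z appears only in even powers; every cross-section ⟂ z is a circle, so x, y appear only via x² + y².
(c) Checking where it meets the axes: a circular section at z = -1 has radius exactly 1; no z-intercept at any integer in the box.
(d) These observations pin down the coefficients.

3*x^2 + 3*y^2 - 2*z^2 - 1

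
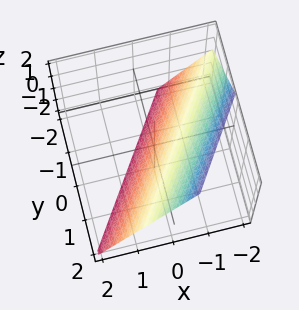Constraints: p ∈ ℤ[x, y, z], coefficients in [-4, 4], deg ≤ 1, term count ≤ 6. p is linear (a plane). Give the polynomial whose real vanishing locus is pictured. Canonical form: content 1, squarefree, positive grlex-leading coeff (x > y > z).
3*x - 2*y + 2*z + 2

1. deg p = 1.
2. Against the integer gridlines: one z-axis crossing is at z = -1; it meets the y-axis at y = 1 (among the integer gridlines).
3. These observations pin down the coefficients.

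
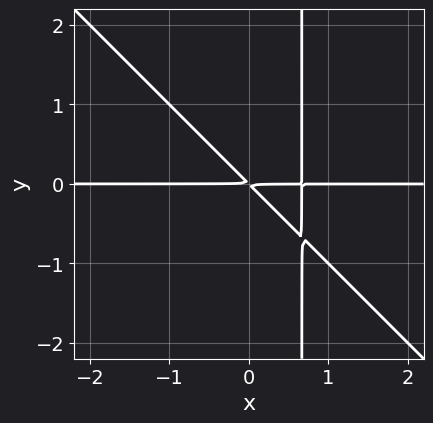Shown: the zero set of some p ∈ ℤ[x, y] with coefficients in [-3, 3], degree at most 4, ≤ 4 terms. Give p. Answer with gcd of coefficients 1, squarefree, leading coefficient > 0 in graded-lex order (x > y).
deg p = 3. A generic line meets the curve in up to 3 points.
Against the integer gridlines: the visible x-axis segment lies entirely on the curve.
Together with the visible shape, these determine p as stated.

3*x^2*y + 3*x*y^2 - 2*x*y - 2*y^2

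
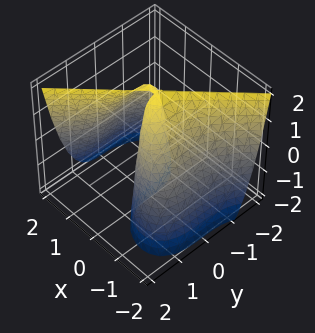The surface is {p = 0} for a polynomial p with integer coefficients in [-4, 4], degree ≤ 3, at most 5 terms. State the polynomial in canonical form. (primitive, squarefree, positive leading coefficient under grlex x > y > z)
x^3 - y^3 + x*z - 2*x

The degree is 3 — no degree-2 surface has this shape.
Checking where it meets the axes: it crosses the x-axis at the gridline x = 0; every point of the z-axis in the box is on the surface; it crosses the y-axis at the gridline y = 0.
Solving for integer coefficients yields p as stated.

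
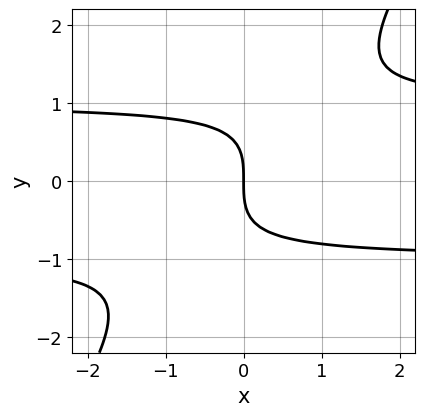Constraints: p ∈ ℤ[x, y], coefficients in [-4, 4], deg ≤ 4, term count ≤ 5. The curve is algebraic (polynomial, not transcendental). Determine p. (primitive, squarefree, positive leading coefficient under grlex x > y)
3*x*y^2 - 2*y^3 - 3*x

First, deg p = 3. A generic line meets the curve in up to 3 points.
Next, from the visible intercepts: one y-axis crossing is at y = 0; it crosses the x-axis at the gridline x = 0.
Finally, solving for integer coefficients yields p as stated.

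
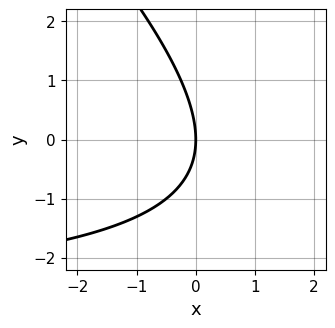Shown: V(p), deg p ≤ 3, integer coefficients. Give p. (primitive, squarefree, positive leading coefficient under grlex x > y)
x*y + y^2 + 3*x

(a) deg p = 2. A generic line meets the curve in up to 2 points.
(b) From the visible intercepts: it crosses the y-axis at the gridline y = 0; one x-axis crossing is at x = 0.
(c) Assembling these constraints gives the stated polynomial.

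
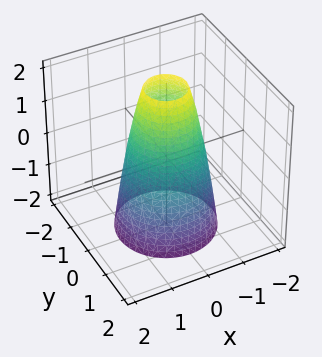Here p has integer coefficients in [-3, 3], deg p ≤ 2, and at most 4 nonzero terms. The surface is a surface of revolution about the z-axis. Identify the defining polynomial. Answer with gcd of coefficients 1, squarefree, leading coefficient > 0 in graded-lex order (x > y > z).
3*x^2 + 3*y^2 + z - 3

(a) The degree is 2 — a generic line meets the surface in up to 2 points.
(b) Symmetries: the surface is invariant under rotation about z: p = q(x² + y², z).
(c) Reading off the gridlines: a circular section at z = 2 has radius between 0 and 1; the y-axis gridline crossings are at y ∈ {-1, 1}; the x-axis gridline crossings are at x ∈ {-1, 1}; no z-intercept at any integer in the box.
(d) Matching integer coefficients to the picture gives p.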